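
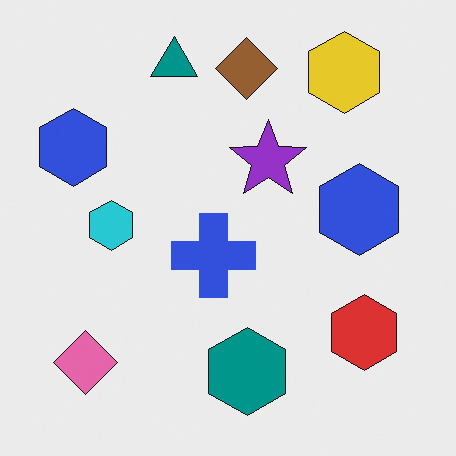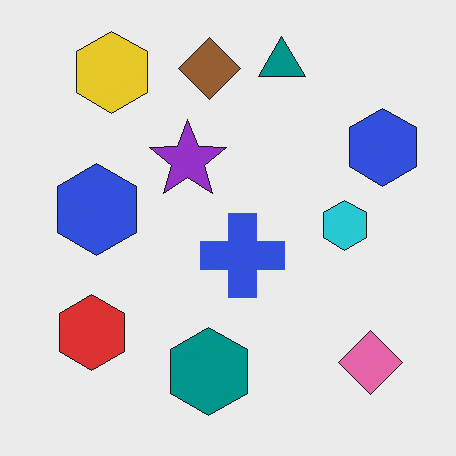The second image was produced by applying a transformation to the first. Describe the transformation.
The transformation is: flipped horizontally (left ↔ right).

The pink diamond is in the bottom-left of the first image and the bottom-right of the second — shapes on opposite sides of the vertical midline have swapped in a mirror flip.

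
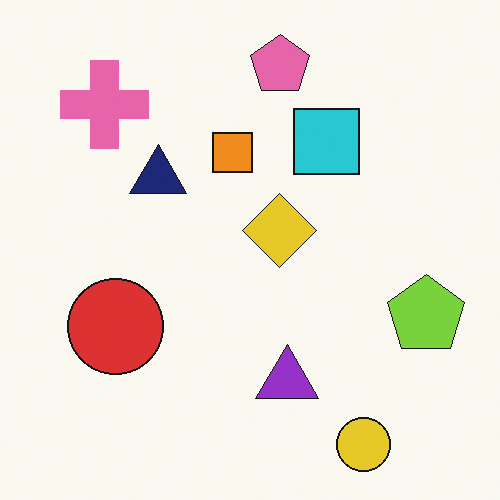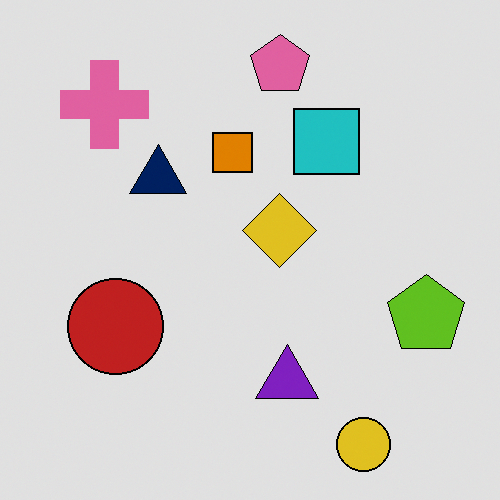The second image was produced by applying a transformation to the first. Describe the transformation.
The second image is the first posterized to a reduced palette.

Each flat color has snapped to a coarser quantized level — most visibly, the near-white background has dropped to a flat grey.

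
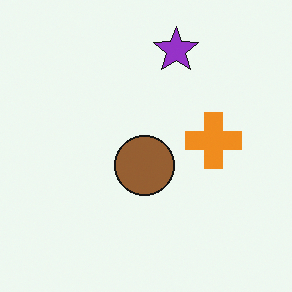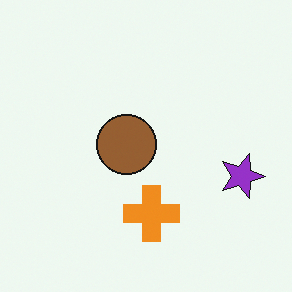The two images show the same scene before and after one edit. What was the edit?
It was rotated 90° clockwise.

The purple star sits in the top of the first image and the right of the second — consistent with a whole-image 90° clockwise rotation.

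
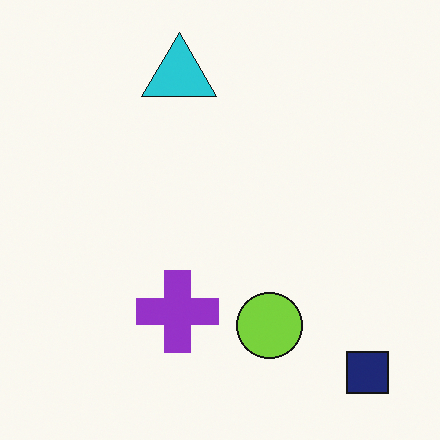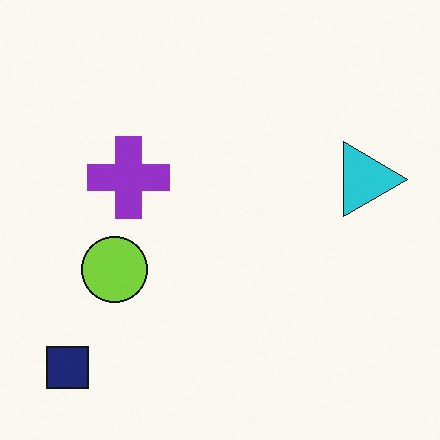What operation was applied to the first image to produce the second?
The transformation is: rotated 90° clockwise.

The navy square sits in the bottom-right of the first image and the bottom-left of the second — consistent with a whole-image 90° clockwise rotation.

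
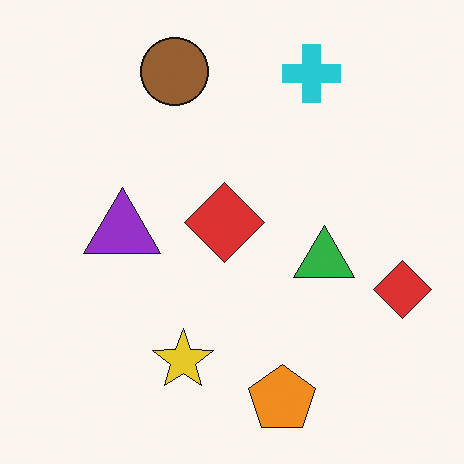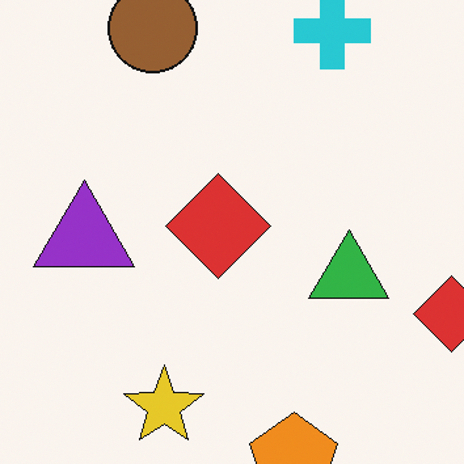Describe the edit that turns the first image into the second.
This is the original image cropped to a modestly smaller region and rescaled.

The visible shapes are larger and the field of view is narrower; shapes near the original edges may be partly or wholly outside the frame — a crop-and-rescale.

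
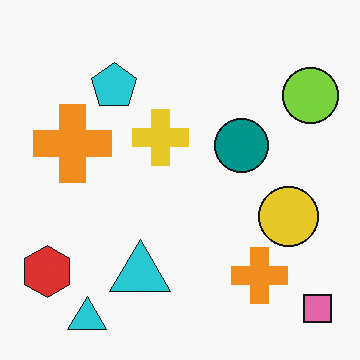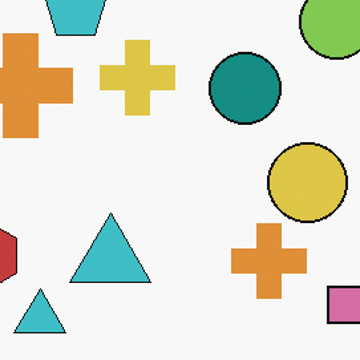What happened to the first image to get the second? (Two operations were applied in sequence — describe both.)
The second image is the first slightly desaturated, then cropped slightly and scaled back up.

All colors are more muted and greyish — a global saturation change. The visible shapes are larger and the field of view is narrower; shapes near the original edges may be partly or wholly outside the frame — a crop-and-rescale.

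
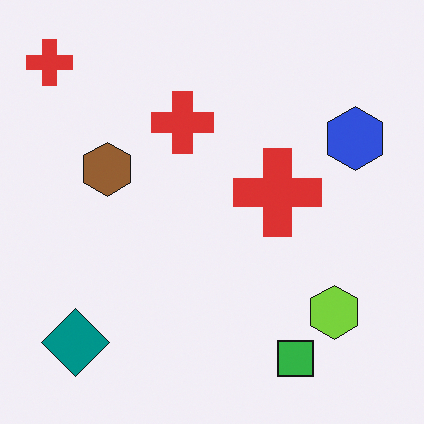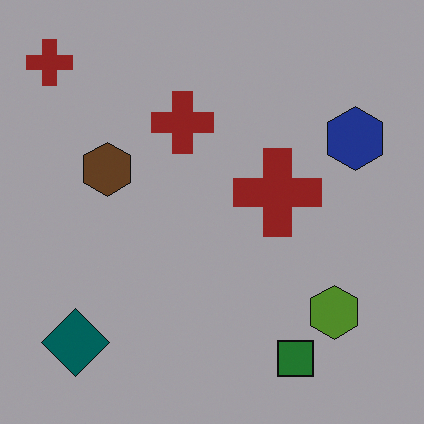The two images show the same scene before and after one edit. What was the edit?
This is the original image darkened a lot.

Every pixel — background and shapes alike — is uniformly darkened.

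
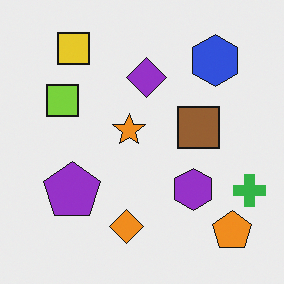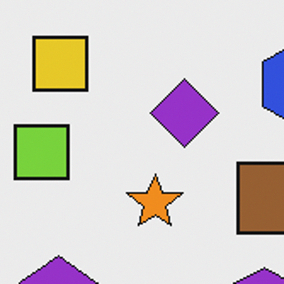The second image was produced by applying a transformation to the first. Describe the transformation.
The transformation is: cropped to a noticeably smaller region and rescaled.

The visible shapes are larger and the field of view is narrower; shapes near the original edges may be partly or wholly outside the frame — a crop-and-rescale.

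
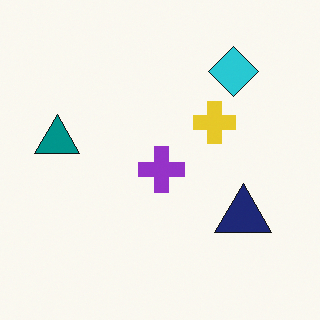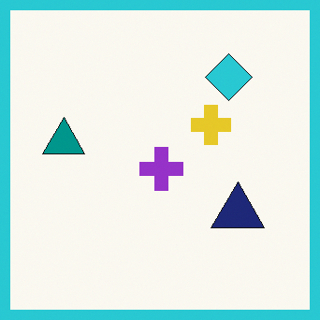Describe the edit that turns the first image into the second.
The transformation is: framed with a cyan border.

A solid cyan frame runs around the edge of the second image, with the content slightly shrunk inside it.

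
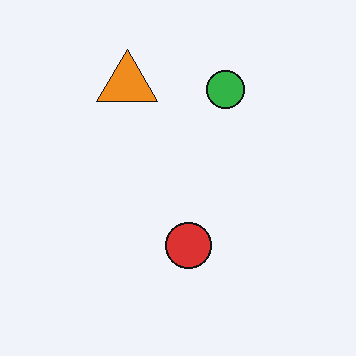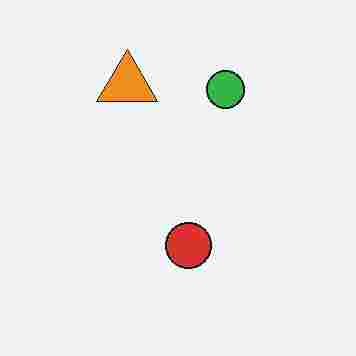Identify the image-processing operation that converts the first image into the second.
The image was heavily JPEG-compressed with obvious blocking artifacts.

Blocky 8×8 compression artifacts appear around shape edges and the flat background shows ringing — characteristic JPEG degradation.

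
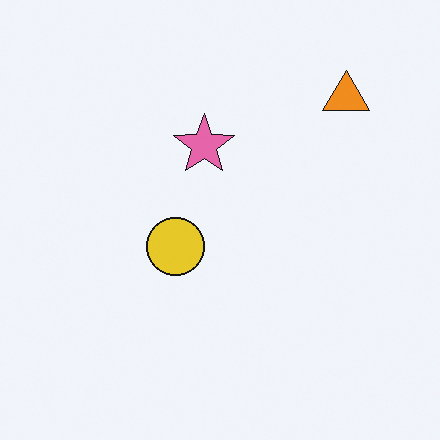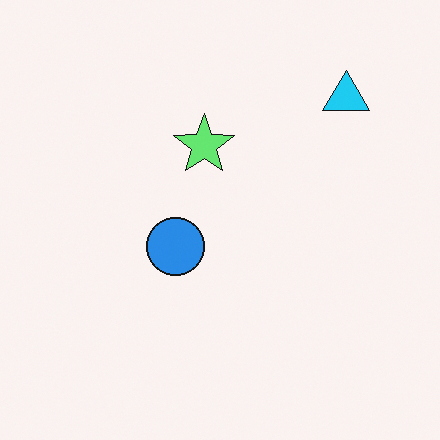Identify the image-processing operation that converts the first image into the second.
Hue-shifted through roughly half the color wheel.

Every shape's color has rotated by the same amount around the hue wheel — a uniform hue shift.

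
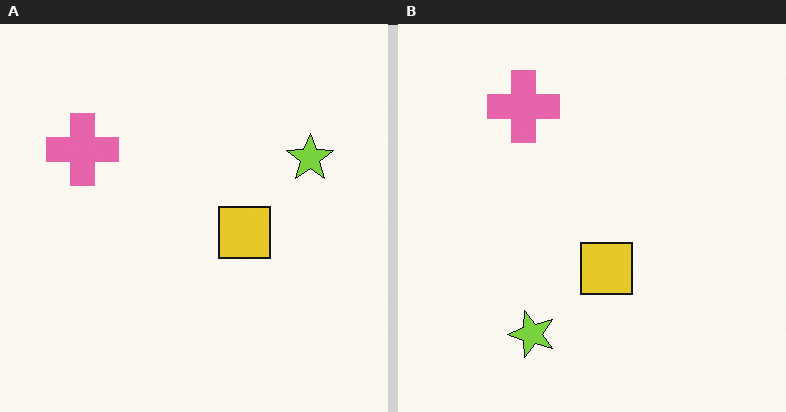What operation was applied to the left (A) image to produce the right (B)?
Transposed (reflected across the top-left ↔ bottom-right diagonal).

Shapes have swapped their row and column positions — what was in the top-right is now in the bottom-left — a diagonal reflection.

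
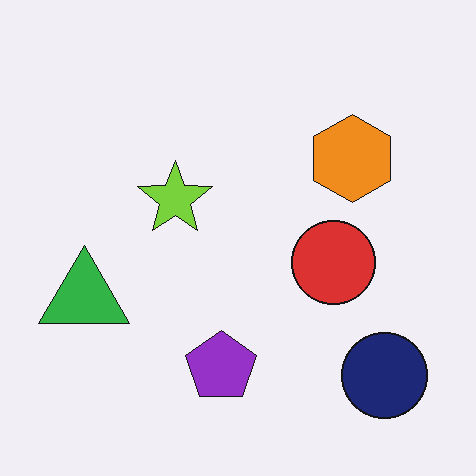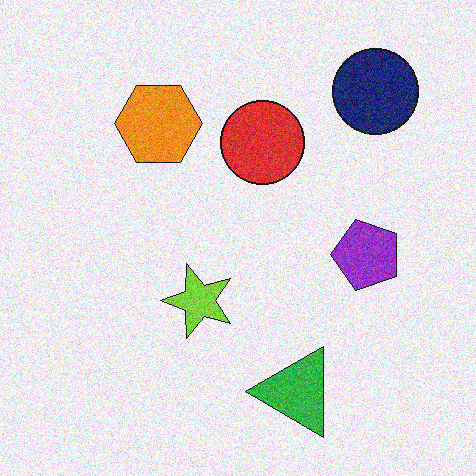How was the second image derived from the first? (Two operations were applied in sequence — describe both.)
This is the original image rotated 90° counter-clockwise, then degraded with moderate additive noise.

The navy circle sits in the bottom-right of the first image and the top-right of the second — consistent with a whole-image 90° counter-clockwise rotation. Random speckle covers the whole image, including the flat background.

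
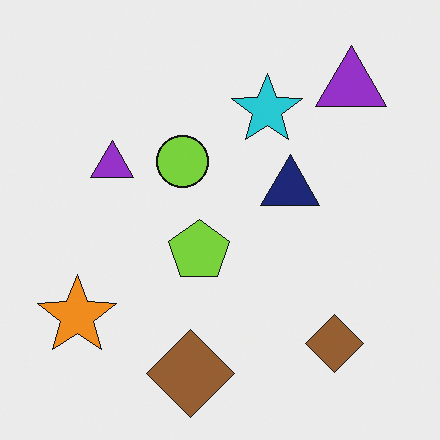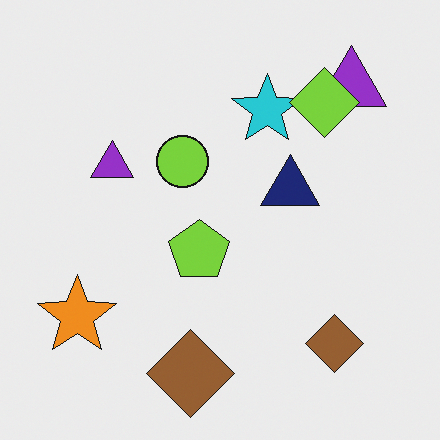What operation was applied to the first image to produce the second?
The image was overlaid with an additional lime diamond.

A lime diamond appears in the second image that is absent from the first.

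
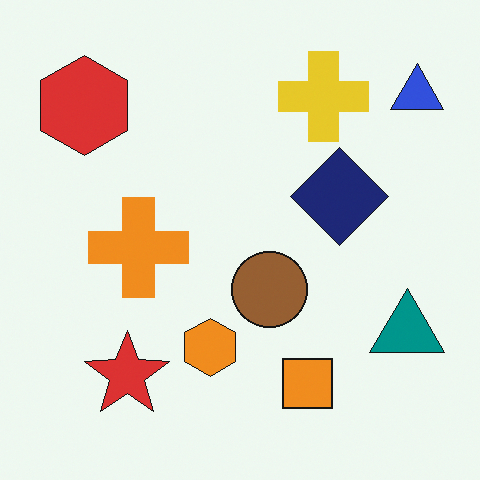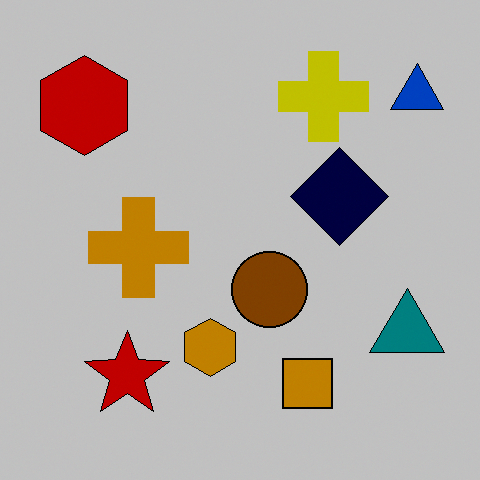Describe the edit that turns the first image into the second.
This is the original image aggressively posterized.

Each flat color has snapped to a coarser quantized level — most visibly, the near-white background has dropped to a flat grey.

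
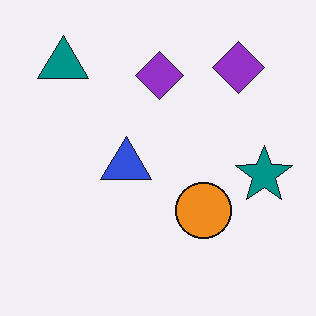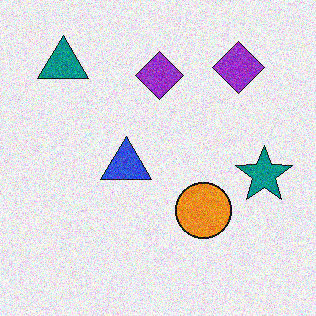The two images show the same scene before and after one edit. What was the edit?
The image was degraded with visible gaussian noise.

Random speckle covers the whole image, including the flat background.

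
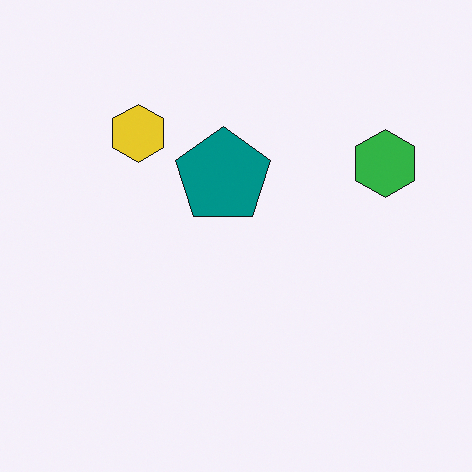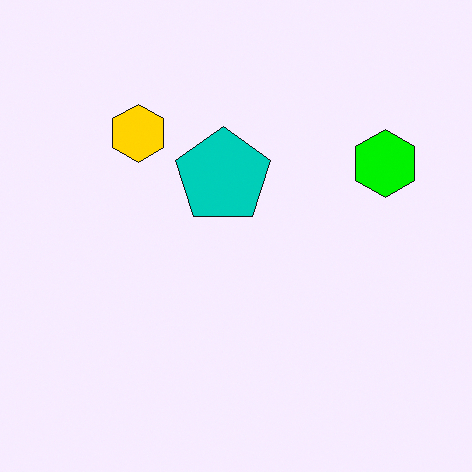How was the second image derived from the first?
The image was heavily oversaturated.

All colors are more vivid — a global saturation change.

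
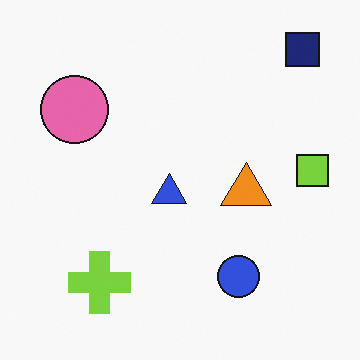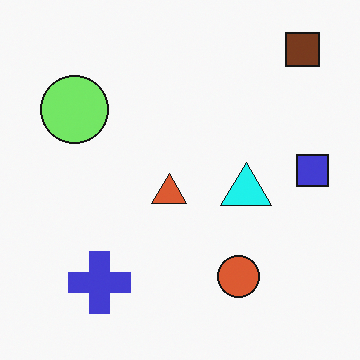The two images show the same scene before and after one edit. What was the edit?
The second image is the first hue-shifted noticeably.

Every shape's color has rotated by the same amount around the hue wheel — a uniform hue shift.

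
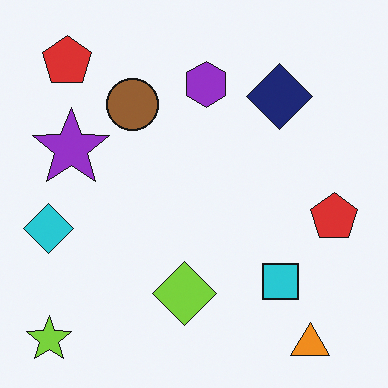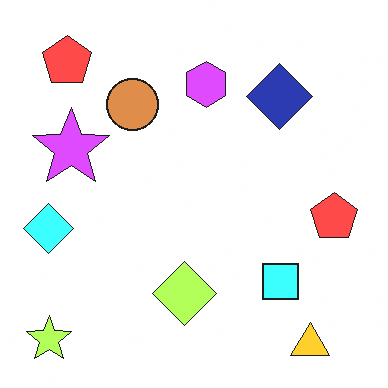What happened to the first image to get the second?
This is the original image substantially brightened.

Every pixel — background and shapes alike — is uniformly brightened.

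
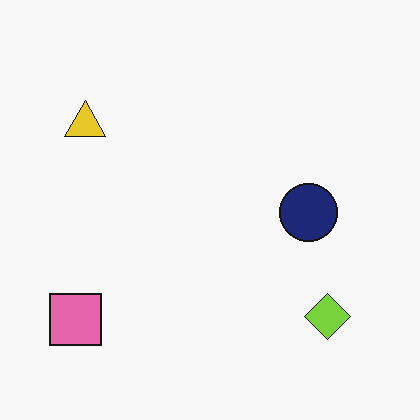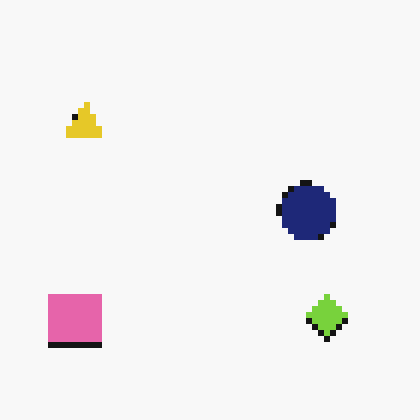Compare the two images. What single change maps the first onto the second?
It was pixelated into visible square blocks.

Shapes are reduced to large square blocks; fine edges and outlines are lost — a downscale-then-upscale (mosaic) effect.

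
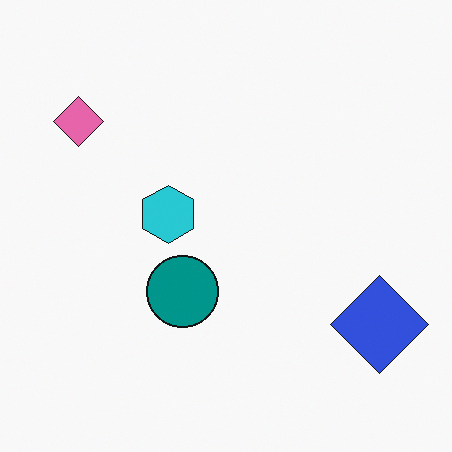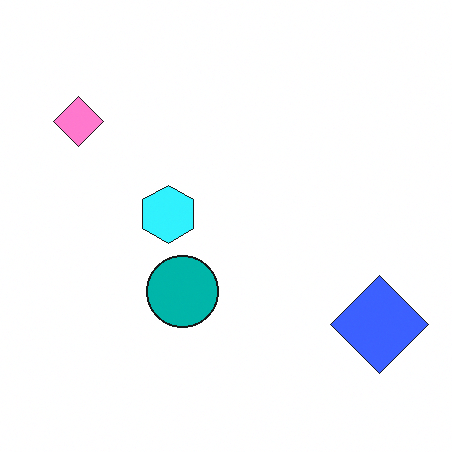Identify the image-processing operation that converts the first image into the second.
It was slightly brightened.

Every pixel — background and shapes alike — is uniformly brightened.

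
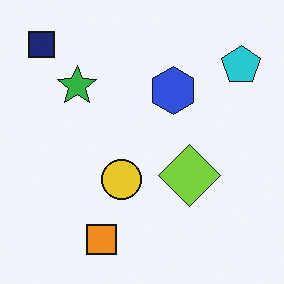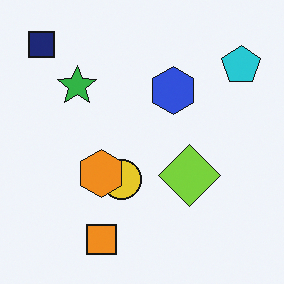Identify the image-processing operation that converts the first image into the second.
The image was overlaid with an additional orange hexagon.

An orange hexagon appears in the second image that is absent from the first.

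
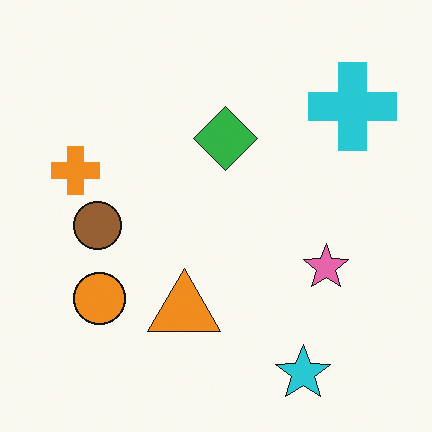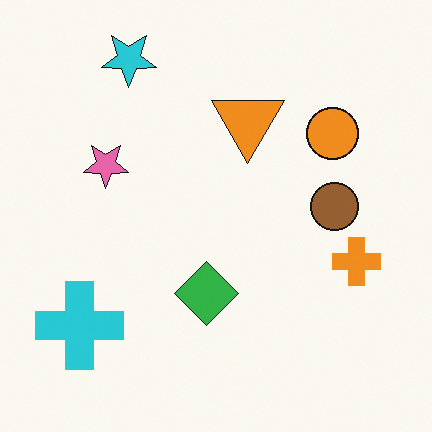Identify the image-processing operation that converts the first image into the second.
The transformation is: rotated 180°.

The cyan star sits in the bottom-right of the first image and the top-left of the second — consistent with a whole-image 180° rotation.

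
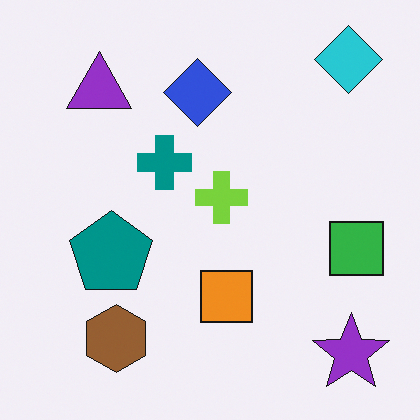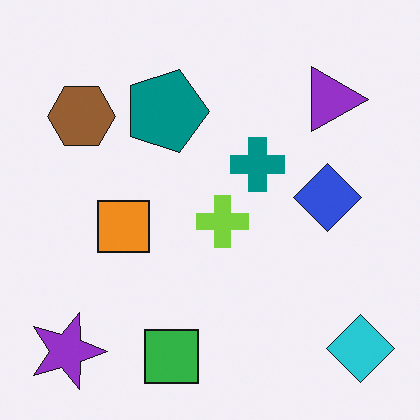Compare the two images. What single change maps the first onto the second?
The transformation is: rotated 90° clockwise.

The cyan diamond sits in the top-right of the first image and the bottom-right of the second — consistent with a whole-image 90° clockwise rotation.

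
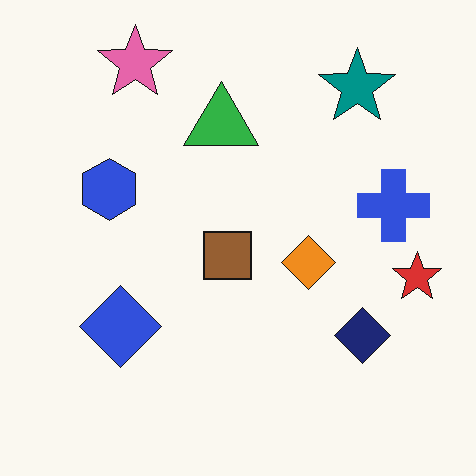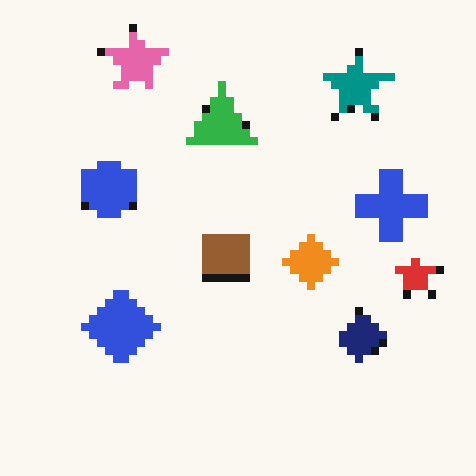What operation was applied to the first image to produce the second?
It was moderately pixelated.

Shapes are reduced to large square blocks; fine edges and outlines are lost — a downscale-then-upscale (mosaic) effect.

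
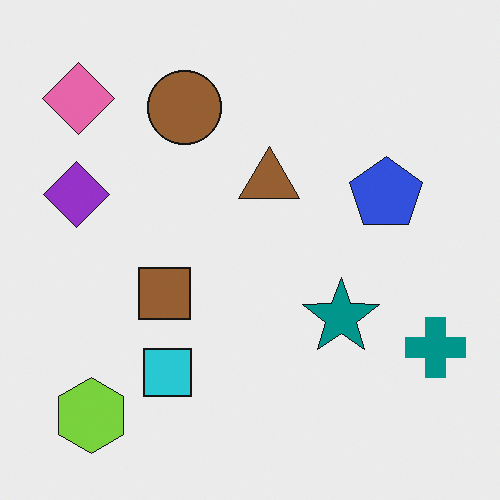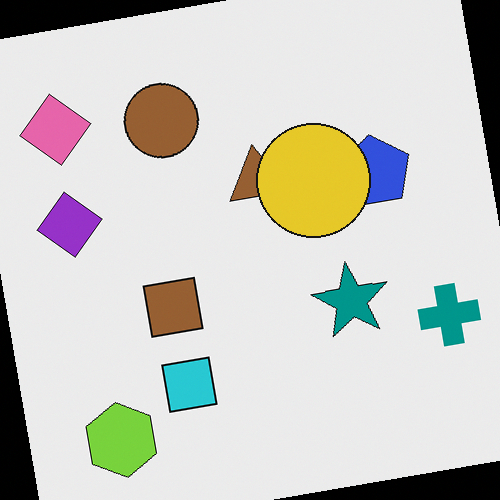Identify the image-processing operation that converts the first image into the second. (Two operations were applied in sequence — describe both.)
Rotated counter-clockwise by a slight angle, then overlaid with an additional yellow circle.

Every shape is tilted by the same angle and the image corners show triangular fill wedges — a whole-image rotation by a non-right angle. A yellow circle appears in the second image that is absent from the first.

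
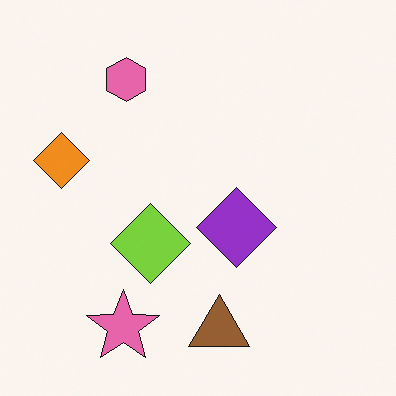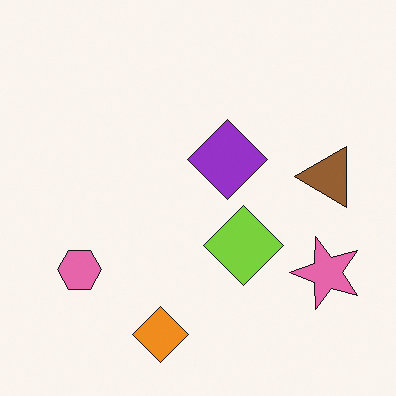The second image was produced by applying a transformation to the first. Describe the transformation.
Rotated 90° counter-clockwise.

The pink star sits in the bottom-left of the first image and the bottom-right of the second — consistent with a whole-image 90° counter-clockwise rotation.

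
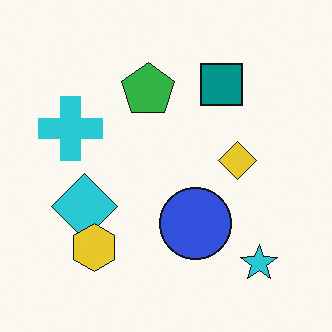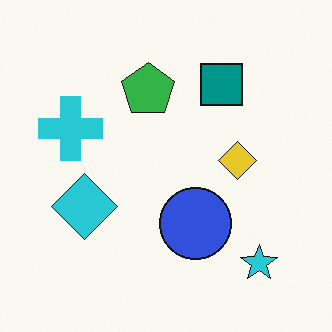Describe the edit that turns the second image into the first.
The first image is the second overlaid with an additional yellow hexagon.

A yellow hexagon appears in the first image that is absent from the second.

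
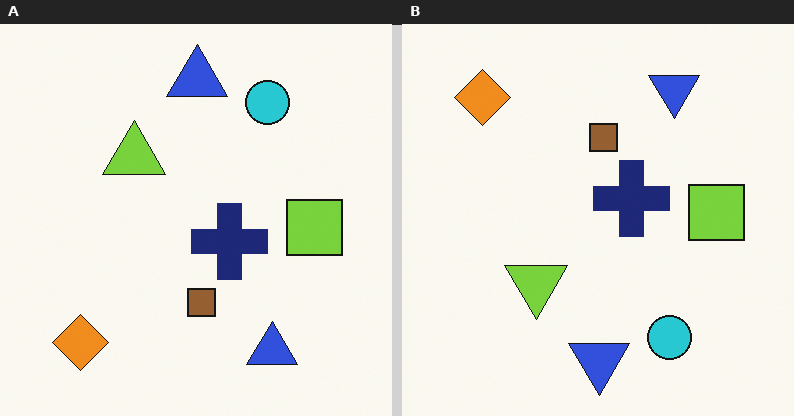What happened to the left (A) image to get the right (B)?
It was flipped vertically (top ↔ bottom).

The orange diamond is in the bottom-left of the left (A) image and the top-left of the right (B) — shapes on opposite sides of the horizontal midline have swapped in a mirror flip.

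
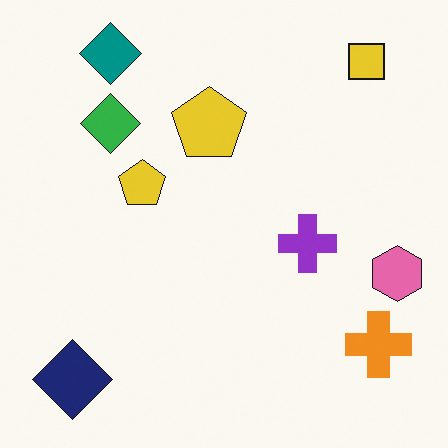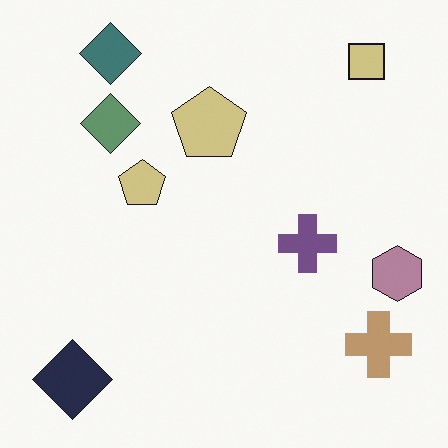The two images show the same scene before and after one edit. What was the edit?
The image was made much more muted (saturation change).

All colors are more muted and greyish — a global saturation change.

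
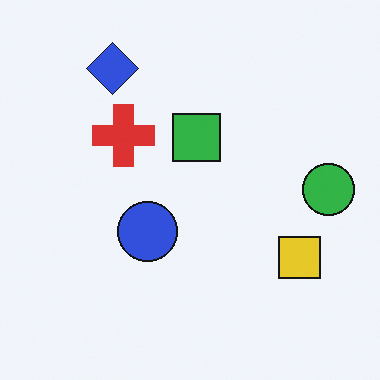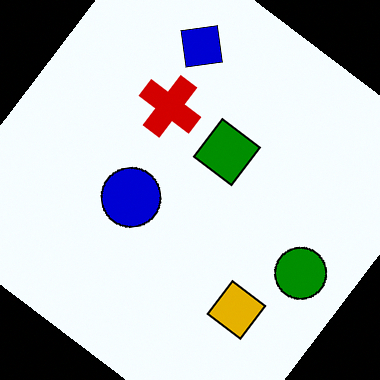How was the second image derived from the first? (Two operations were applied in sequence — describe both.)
The transformation is: boosted in contrast, then rotated clockwise by a large amount — several tens of degrees.

Tones are pushed away from mid-grey across the whole image — a global contrast change. Every shape is tilted by the same angle and the image corners show triangular fill wedges — a whole-image rotation by a non-right angle.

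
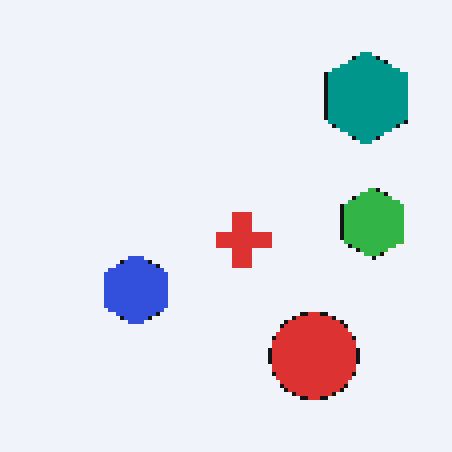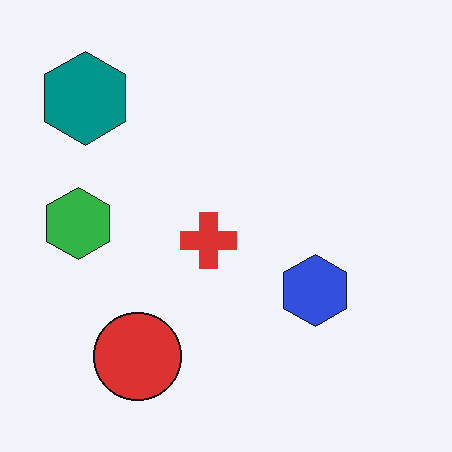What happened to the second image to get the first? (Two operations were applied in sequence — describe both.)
The transformation is: flipped horizontally (left ↔ right), then mildly pixelated.

The green hexagon is in the left of the second image and the right of the first — shapes on opposite sides of the vertical midline have swapped in a mirror flip. Shapes are reduced to large square blocks; fine edges and outlines are lost — a downscale-then-upscale (mosaic) effect.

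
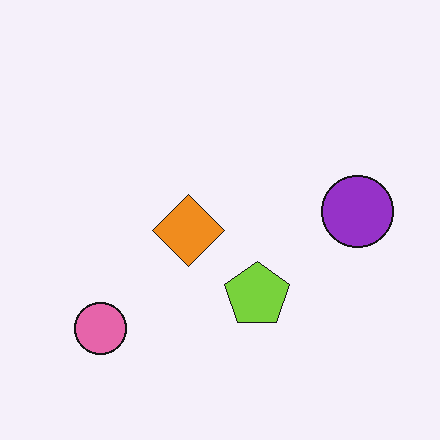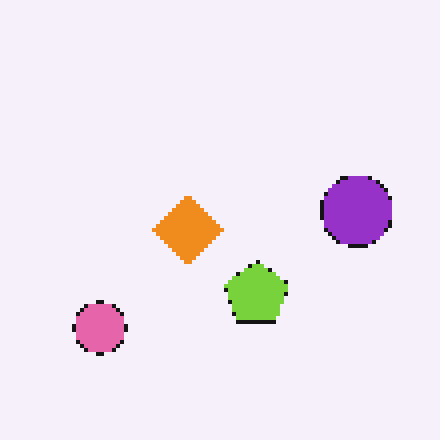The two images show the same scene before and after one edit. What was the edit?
Lightly pixelated (a mild mosaic effect).

Shapes are reduced to large square blocks; fine edges and outlines are lost — a downscale-then-upscale (mosaic) effect.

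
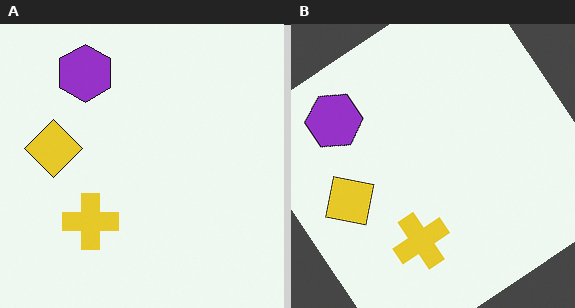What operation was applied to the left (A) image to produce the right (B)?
It was rotated counter-clockwise by a large amount — several tens of degrees.

Every shape is tilted by the same angle and the image corners show triangular fill wedges — a whole-image rotation by a non-right angle.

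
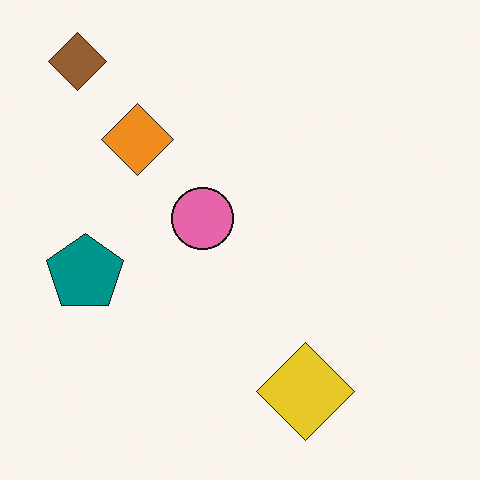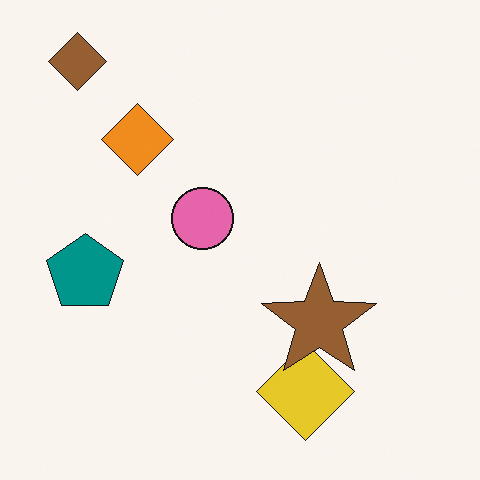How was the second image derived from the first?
It was overlaid with an additional brown star.

A brown star appears in the second image that is absent from the first.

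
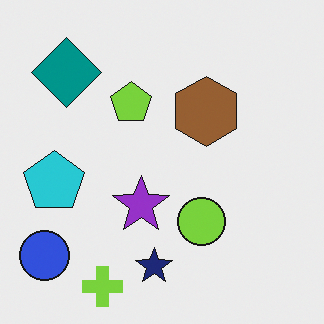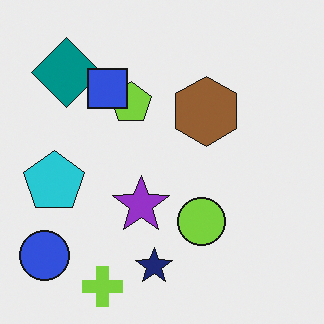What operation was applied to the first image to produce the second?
The transformation is: overlaid with an additional blue square.

A blue square appears in the second image that is absent from the first.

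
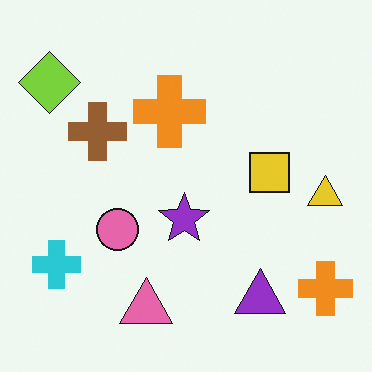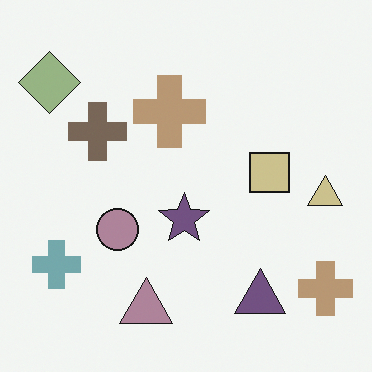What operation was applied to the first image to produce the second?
The second image is the first heavily desaturated.

All colors are more muted and greyish — a global saturation change.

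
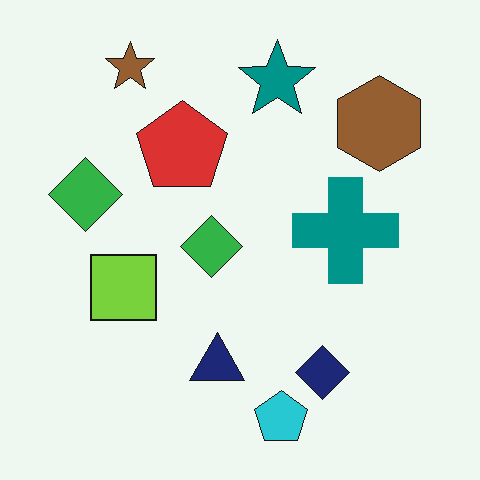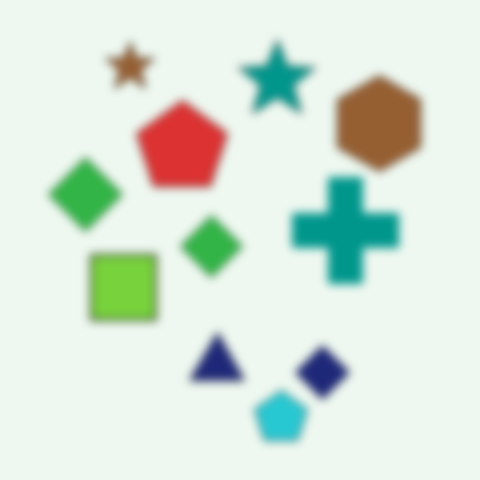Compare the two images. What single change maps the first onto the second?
Noticeably gaussian-blurred.

Shape edges and outlines are uniformly softened across the whole image.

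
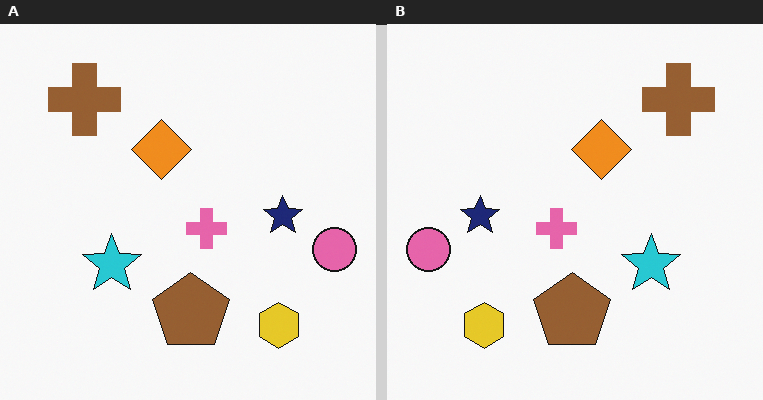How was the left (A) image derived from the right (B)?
Flipped horizontally (left ↔ right).

The pink circle is in the left of the right (B) image and the right of the left (A) — shapes on opposite sides of the vertical midline have swapped in a mirror flip.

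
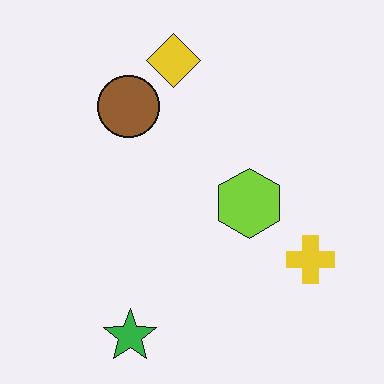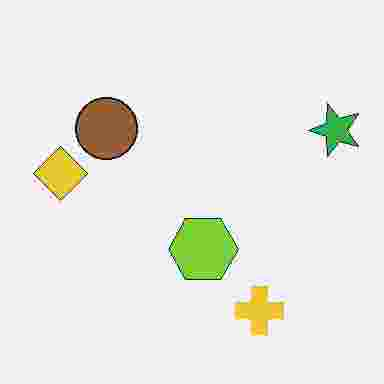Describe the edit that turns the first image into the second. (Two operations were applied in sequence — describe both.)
The transformation is: transposed (reflected across the top-left ↔ bottom-right diagonal), then degraded with heavy JPEG compression.

Shapes have swapped their row and column positions — what was in the top-right is now in the bottom-left — a diagonal reflection. Blocky 8×8 compression artifacts appear around shape edges and the flat background shows ringing — characteristic JPEG degradation.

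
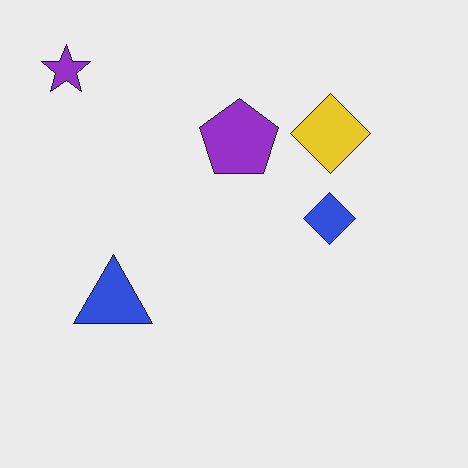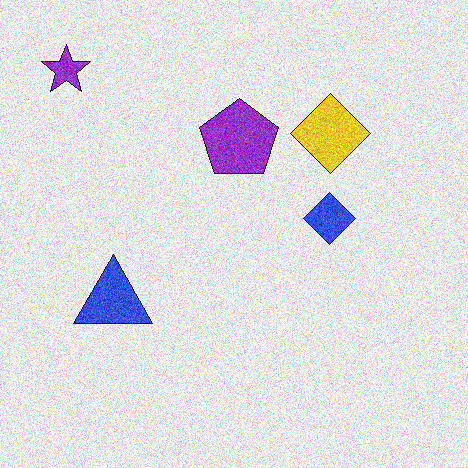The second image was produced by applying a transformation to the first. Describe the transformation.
Degraded with strong gaussian noise.

Random speckle covers the whole image, including the flat background.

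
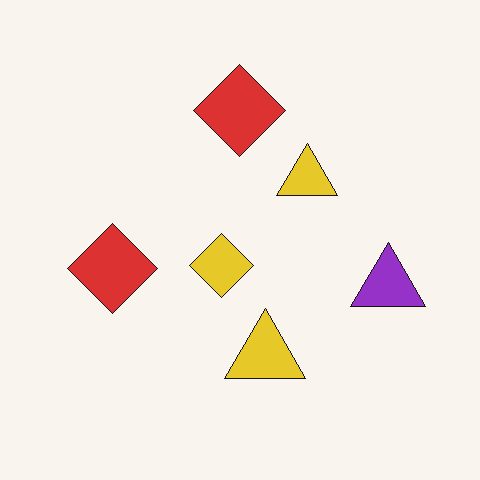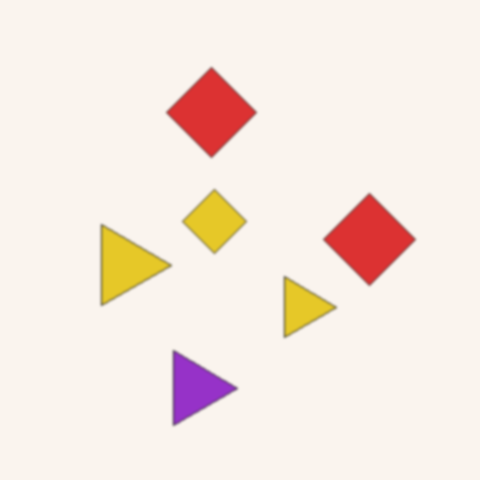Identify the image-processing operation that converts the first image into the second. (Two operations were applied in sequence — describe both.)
This is the original image rotated 90° clockwise, then given a subtle gaussian blur.

The purple triangle sits in the right of the first image and the bottom of the second — consistent with a whole-image 90° clockwise rotation. Shape edges and outlines are uniformly softened across the whole image.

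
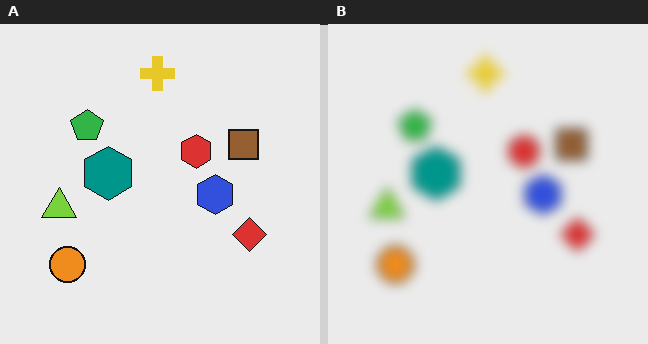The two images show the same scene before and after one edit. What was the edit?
The transformation is: heavily blurred.

Shape edges and outlines are uniformly softened across the whole image.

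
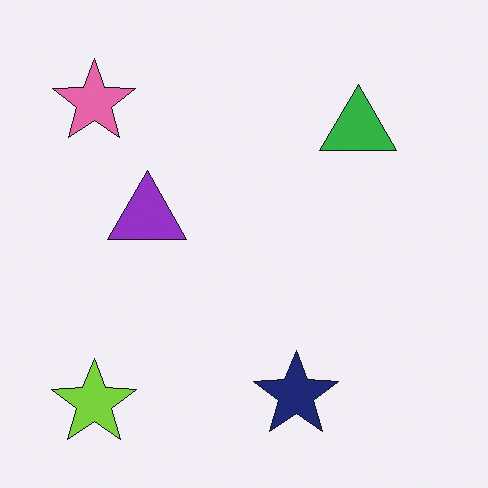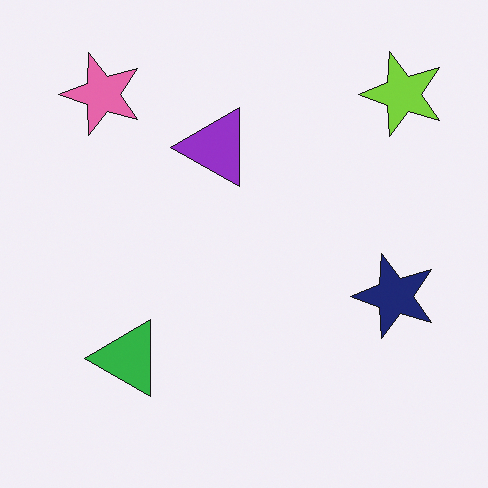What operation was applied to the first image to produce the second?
The image was transposed (reflected across the top-left ↔ bottom-right diagonal).

Shapes have swapped their row and column positions — what was in the top-right is now in the bottom-left — a diagonal reflection.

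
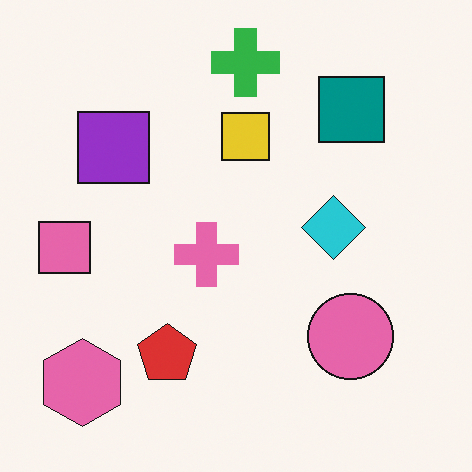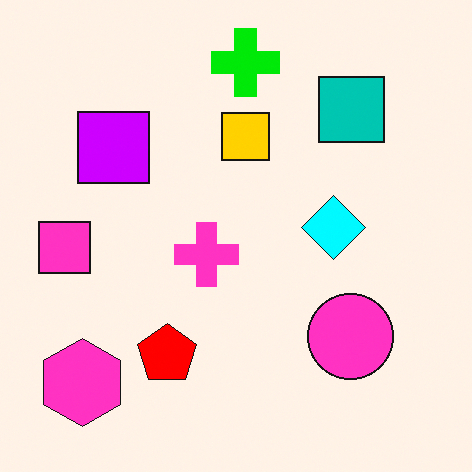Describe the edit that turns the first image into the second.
The image was made much more vivid (saturation change).

All colors are more vivid — a global saturation change.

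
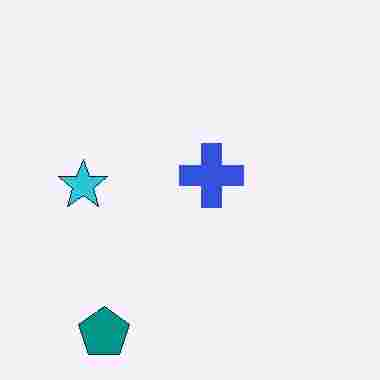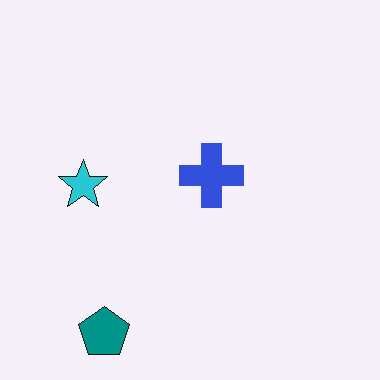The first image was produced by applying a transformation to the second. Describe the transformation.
It was degraded with heavy JPEG compression.

Blocky 8×8 compression artifacts appear around shape edges and the flat background shows ringing — characteristic JPEG degradation.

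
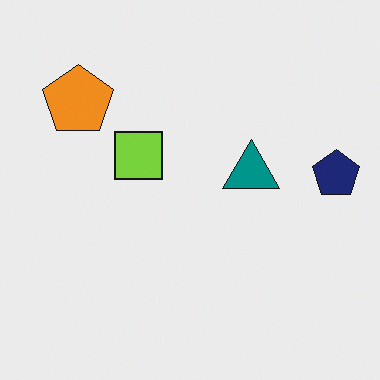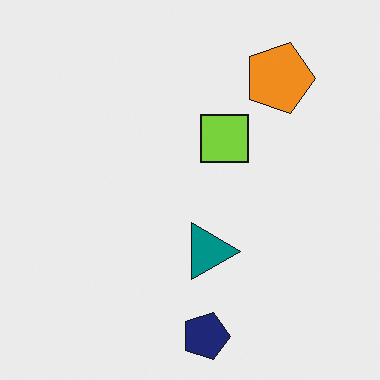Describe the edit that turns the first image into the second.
This is the original image rotated 90° clockwise.

The navy pentagon sits in the right of the first image and the bottom of the second — consistent with a whole-image 90° clockwise rotation.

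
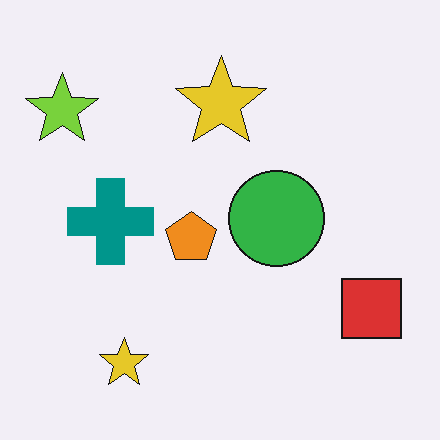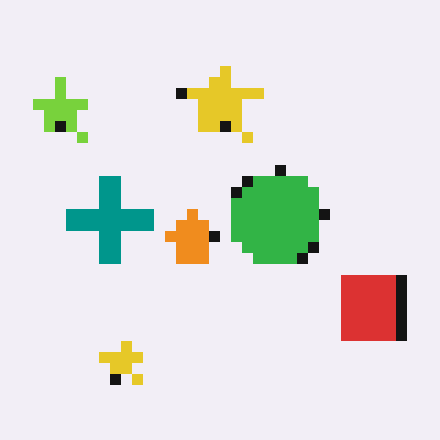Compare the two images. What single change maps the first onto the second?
Coarsely pixelated.

Shapes are reduced to large square blocks; fine edges and outlines are lost — a downscale-then-upscale (mosaic) effect.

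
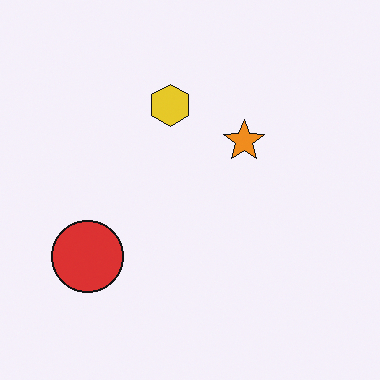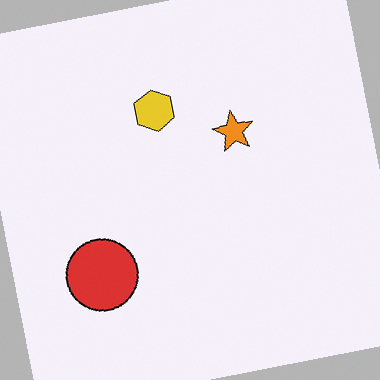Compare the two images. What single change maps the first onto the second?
Rotated counter-clockwise by a slight angle.

Every shape is tilted by the same angle and the image corners show triangular fill wedges — a whole-image rotation by a non-right angle.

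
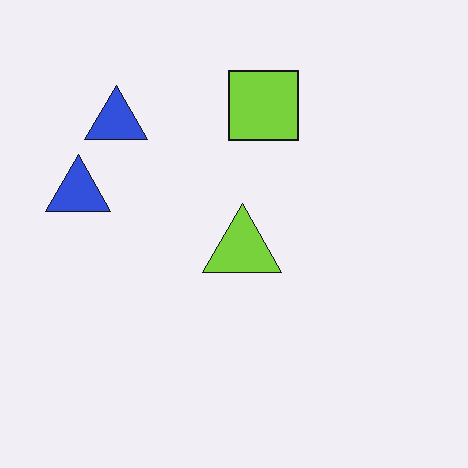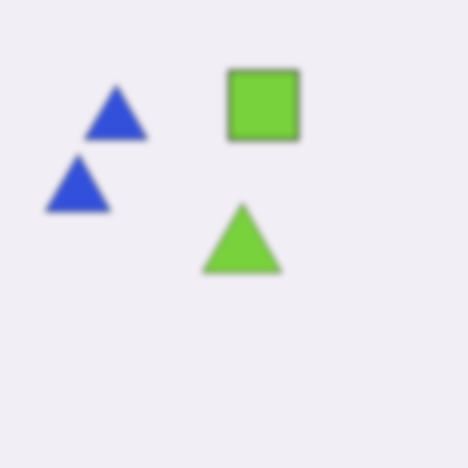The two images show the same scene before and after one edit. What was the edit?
Moderately blurred.

Shape edges and outlines are uniformly softened across the whole image.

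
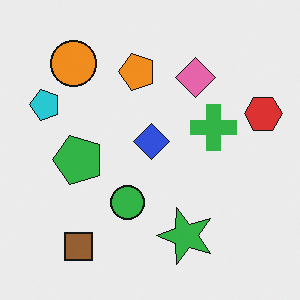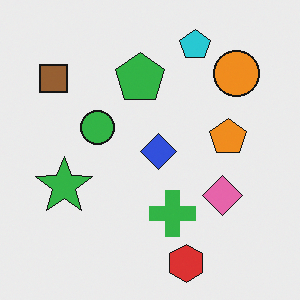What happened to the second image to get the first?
This is the original image rotated 90° counter-clockwise.

The brown square sits in the top-left of the second image and the bottom-left of the first — consistent with a whole-image 90° counter-clockwise rotation.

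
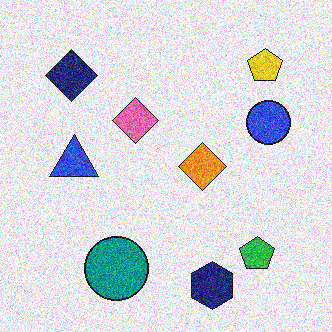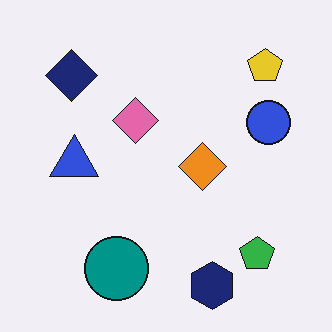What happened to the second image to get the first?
It was degraded with strong gaussian noise.

Random speckle covers the whole image, including the flat background.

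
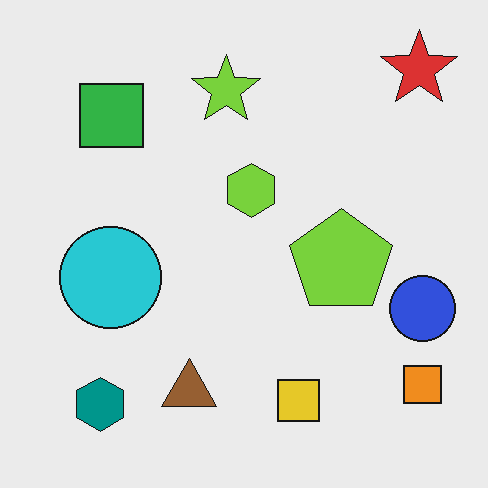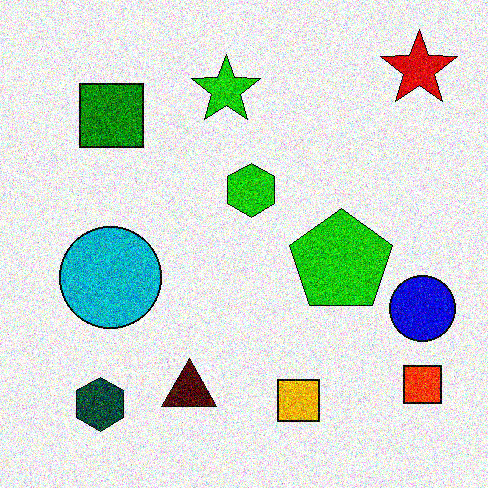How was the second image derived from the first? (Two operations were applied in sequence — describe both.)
Boosted in contrast, then degraded with strong gaussian noise.

Tones are pushed away from mid-grey across the whole image — a global contrast change. Random speckle covers the whole image, including the flat background.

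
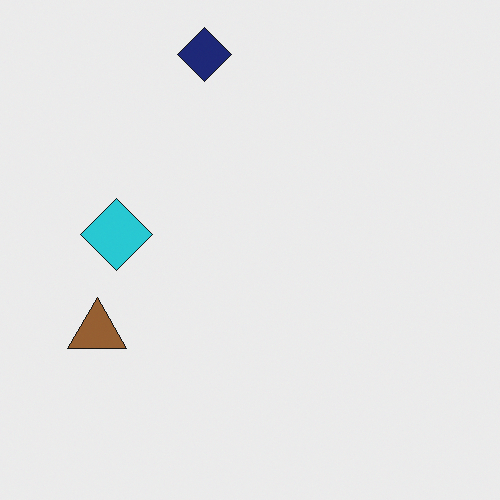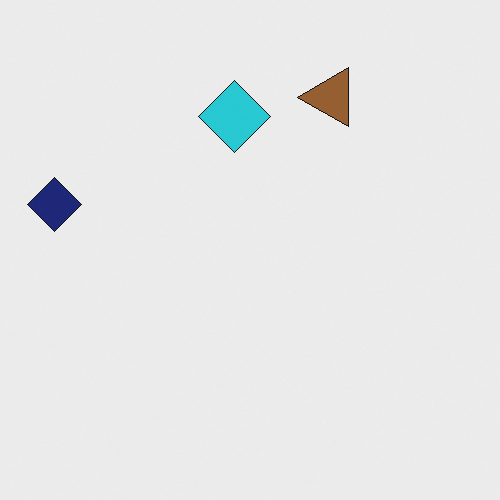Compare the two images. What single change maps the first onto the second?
It was transposed (reflected across the top-left ↔ bottom-right diagonal).

Shapes have swapped their row and column positions — what was in the top-right is now in the bottom-left — a diagonal reflection.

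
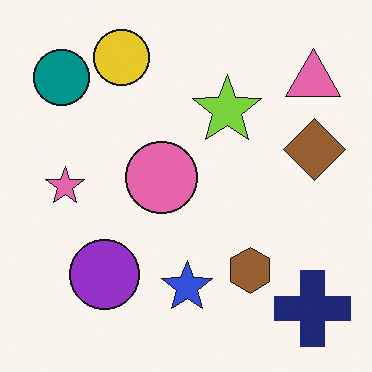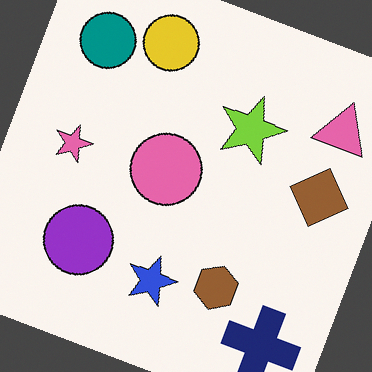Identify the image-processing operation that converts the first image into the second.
The second image is the first rotated clockwise by a clearly visible amount.

Every shape is tilted by the same angle and the image corners show triangular fill wedges — a whole-image rotation by a non-right angle.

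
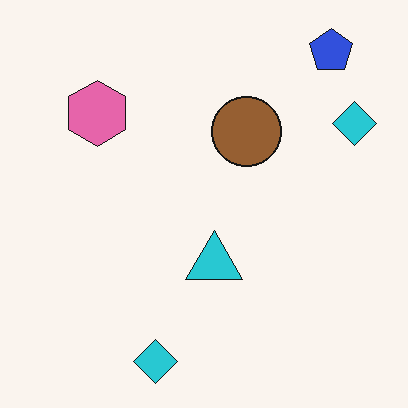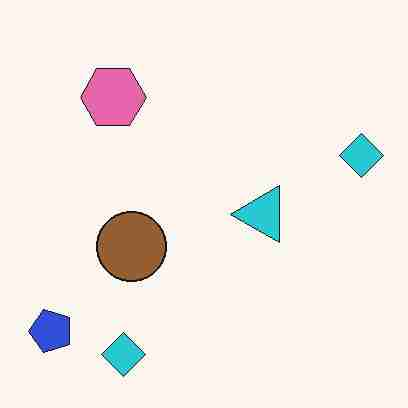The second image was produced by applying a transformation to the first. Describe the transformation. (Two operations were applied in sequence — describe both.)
It was transposed (reflected across the top-left ↔ bottom-right diagonal), then heavily JPEG-compressed with obvious blocking artifacts.

Shapes have swapped their row and column positions — what was in the top-right is now in the bottom-left — a diagonal reflection. Blocky 8×8 compression artifacts appear around shape edges and the flat background shows ringing — characteristic JPEG degradation.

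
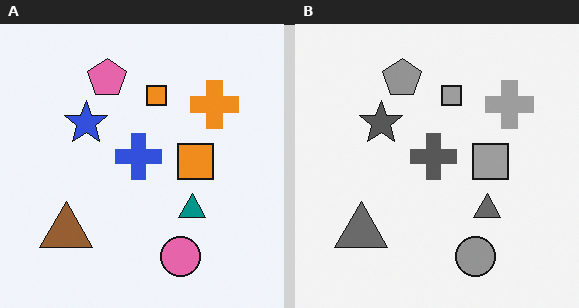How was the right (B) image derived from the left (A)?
This is the original image converted to grayscale.

All color is removed — every shape is now a shade of grey.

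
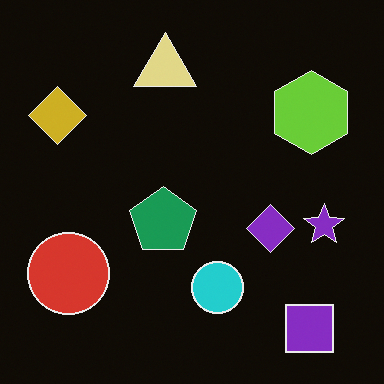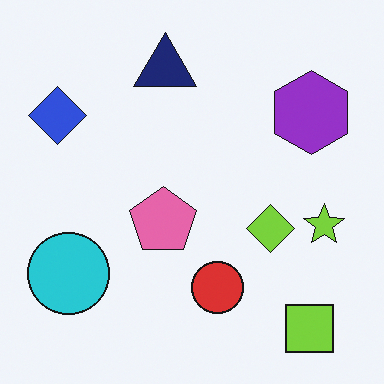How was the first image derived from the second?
This is the original image color-inverted (negative).

The light background has become dark and every shape's color is its complement — a photographic negative.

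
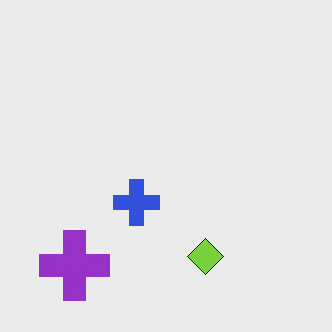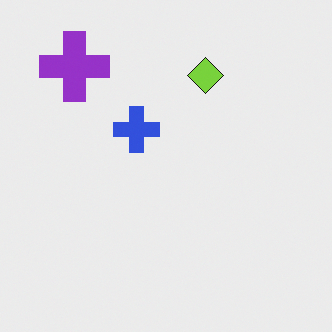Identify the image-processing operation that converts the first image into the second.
It was flipped vertically (top ↔ bottom).

The purple cross is in the bottom-left of the first image and the top-left of the second — shapes on opposite sides of the horizontal midline have swapped in a mirror flip.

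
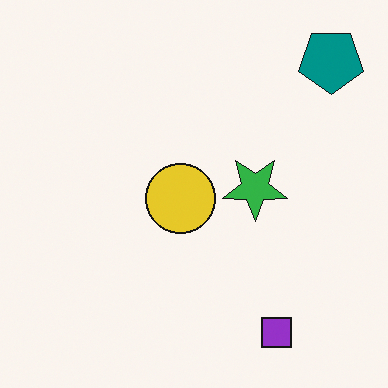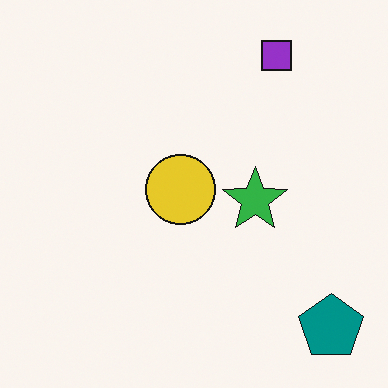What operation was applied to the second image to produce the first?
This is the original image flipped vertically (top ↔ bottom).

The purple square is in the top-right of the second image and the bottom-right of the first — shapes on opposite sides of the horizontal midline have swapped in a mirror flip.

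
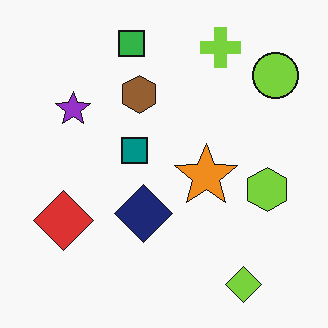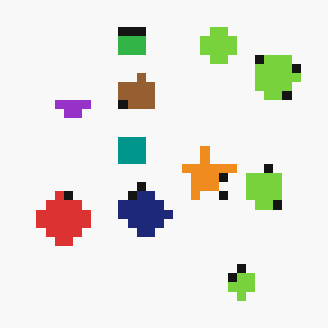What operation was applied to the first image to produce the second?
The transformation is: coarsely pixelated.

Shapes are reduced to large square blocks; fine edges and outlines are lost — a downscale-then-upscale (mosaic) effect.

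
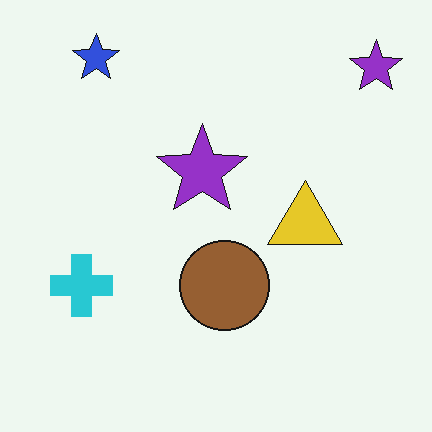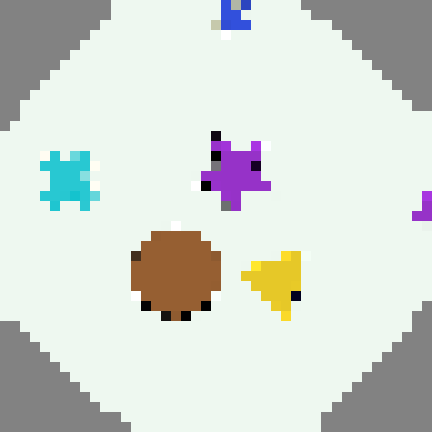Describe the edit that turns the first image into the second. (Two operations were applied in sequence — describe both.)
The second image is the first rotated clockwise by a large amount — several tens of degrees, then heavily pixelated into large blocks.

Every shape is tilted by the same angle and the image corners show triangular fill wedges — a whole-image rotation by a non-right angle. Shapes are reduced to large square blocks; fine edges and outlines are lost — a downscale-then-upscale (mosaic) effect.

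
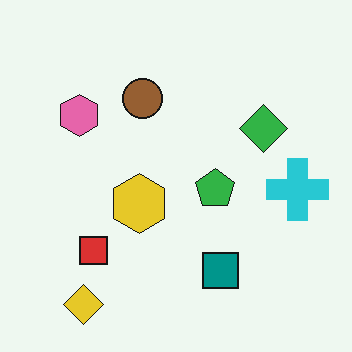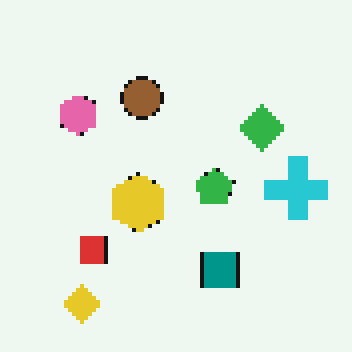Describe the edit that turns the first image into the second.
The image was lightly pixelated (a mild mosaic effect).

Shapes are reduced to large square blocks; fine edges and outlines are lost — a downscale-then-upscale (mosaic) effect.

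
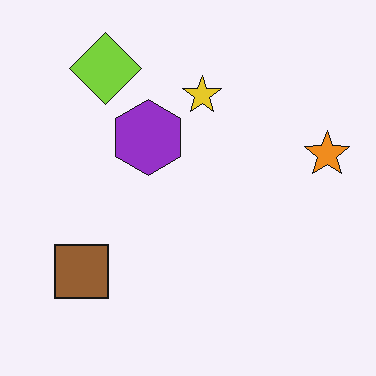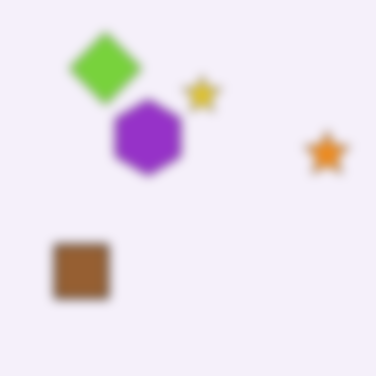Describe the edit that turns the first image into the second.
Strongly gaussian-blurred.

Shape edges and outlines are uniformly softened across the whole image.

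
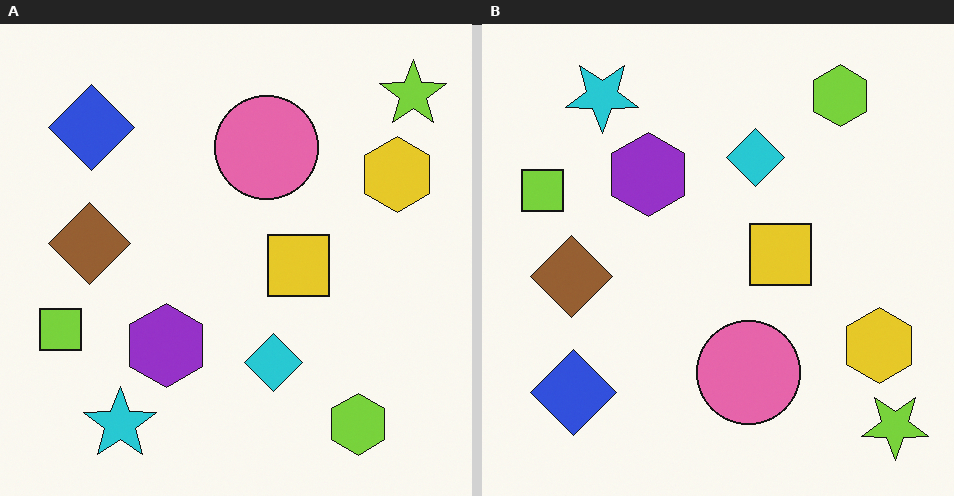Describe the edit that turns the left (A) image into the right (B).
The transformation is: flipped vertically (top ↔ bottom).

The lime star is in the top-right of the left (A) image and the bottom-right of the right (B) — shapes on opposite sides of the horizontal midline have swapped in a mirror flip.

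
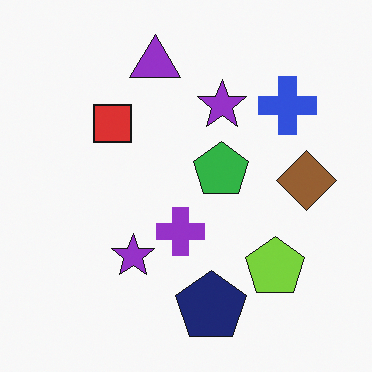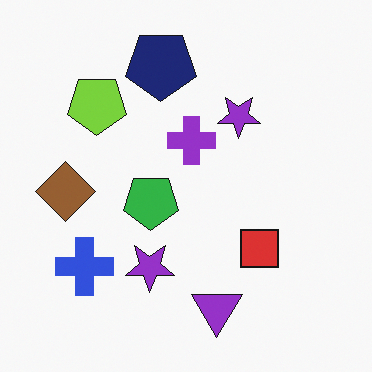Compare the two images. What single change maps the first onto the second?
This is the original image rotated 180°.

The blue cross sits in the top-right of the first image and the bottom-left of the second — consistent with a whole-image 180° rotation.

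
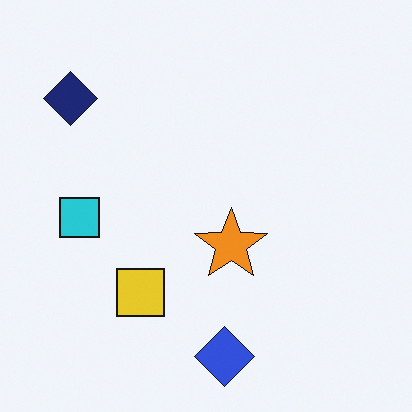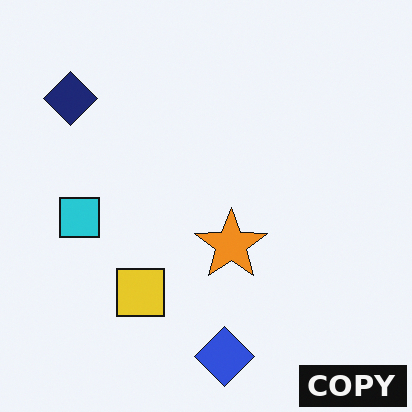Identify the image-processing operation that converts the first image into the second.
This is the original image watermarked with the text "COPY" in the lower-right corner.

A dark label reading "COPY" appears in the lower-right corner.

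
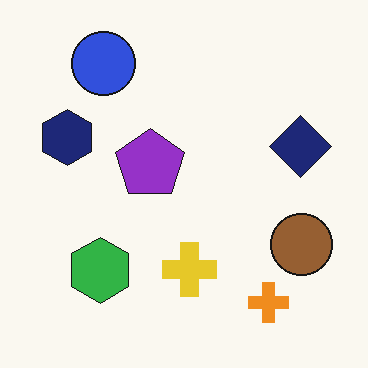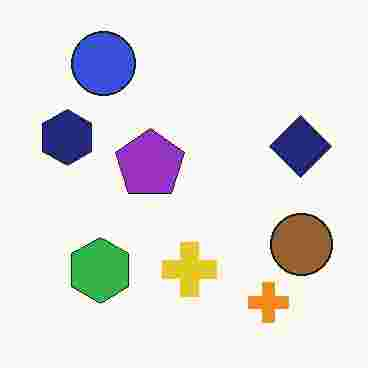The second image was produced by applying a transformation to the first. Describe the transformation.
It was heavily JPEG-compressed with obvious blocking artifacts.

Blocky 8×8 compression artifacts appear around shape edges and the flat background shows ringing — characteristic JPEG degradation.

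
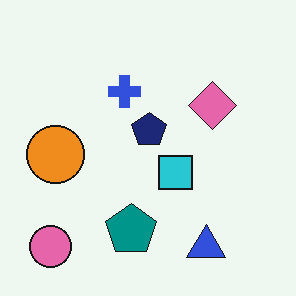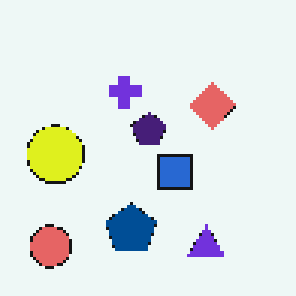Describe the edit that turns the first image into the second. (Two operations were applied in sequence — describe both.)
The transformation is: lightly pixelated (a mild mosaic effect), then hue-shifted slightly.

Shapes are reduced to large square blocks; fine edges and outlines are lost — a downscale-then-upscale (mosaic) effect. Every shape's color has rotated by the same amount around the hue wheel — a uniform hue shift.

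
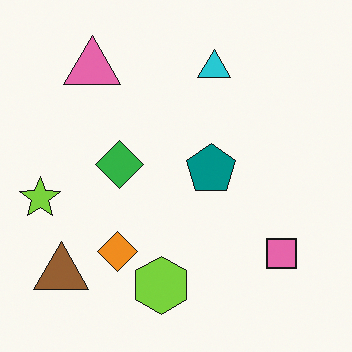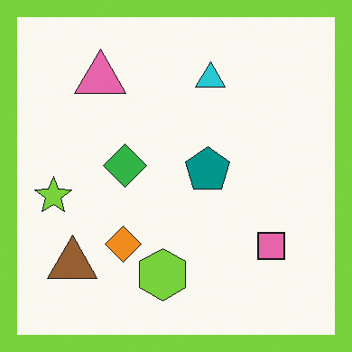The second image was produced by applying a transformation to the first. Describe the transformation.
The second image is the first framed with a lime border.

A solid lime frame runs around the edge of the second image, with the content slightly shrunk inside it.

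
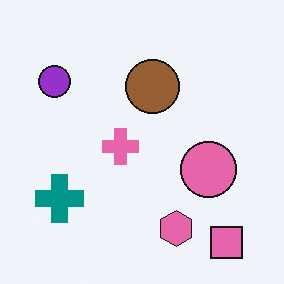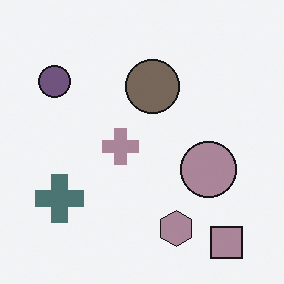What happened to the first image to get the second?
It was made much more muted (saturation change).

All colors are more muted and greyish — a global saturation change.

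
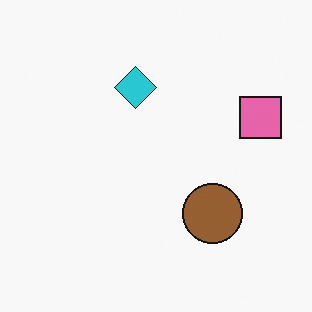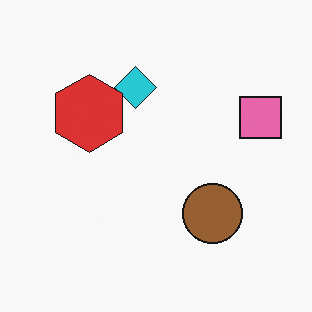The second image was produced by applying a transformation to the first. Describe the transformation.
The transformation is: overlaid with an additional red hexagon.

A red hexagon appears in the second image that is absent from the first.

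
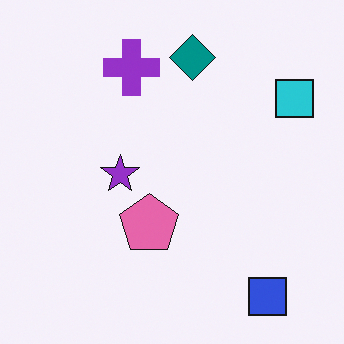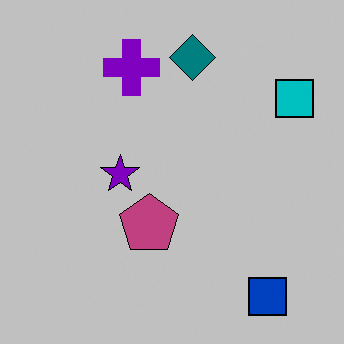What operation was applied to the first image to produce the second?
The image was aggressively posterized.

Each flat color has snapped to a coarser quantized level — most visibly, the near-white background has dropped to a flat grey.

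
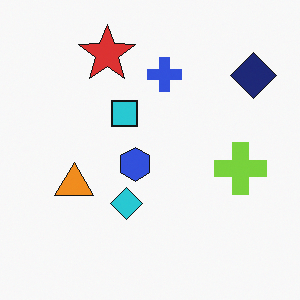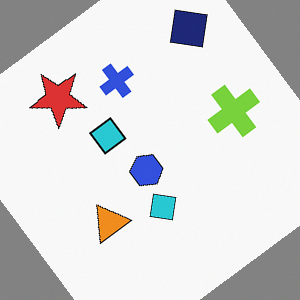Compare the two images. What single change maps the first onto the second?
Rotated counter-clockwise by a large amount — several tens of degrees.

Every shape is tilted by the same angle and the image corners show triangular fill wedges — a whole-image rotation by a non-right angle.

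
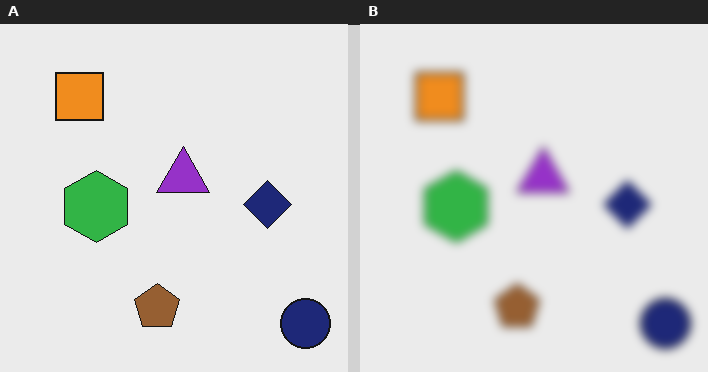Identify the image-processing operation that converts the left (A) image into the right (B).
The transformation is: moderately blurred.

Shape edges and outlines are uniformly softened across the whole image.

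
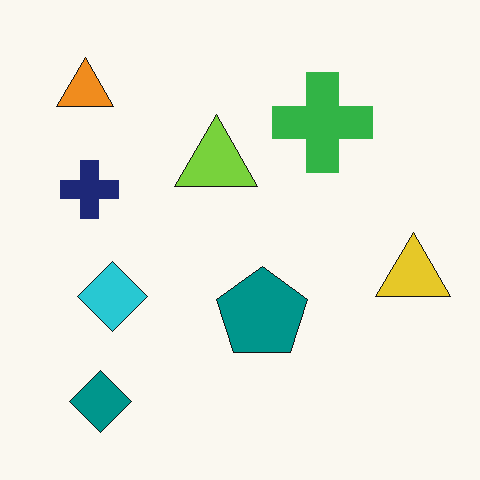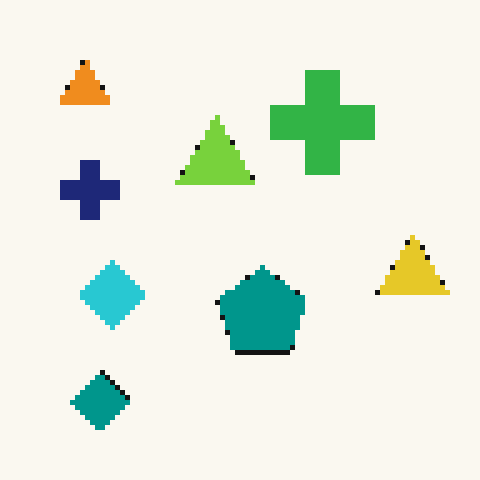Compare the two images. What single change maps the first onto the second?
Mildly pixelated.

Shapes are reduced to large square blocks; fine edges and outlines are lost — a downscale-then-upscale (mosaic) effect.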